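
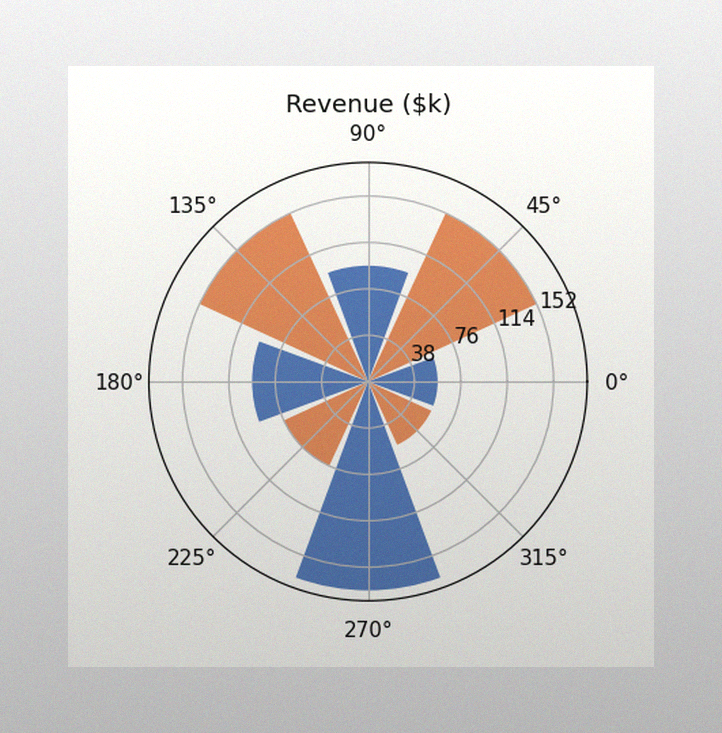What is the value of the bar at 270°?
$171k

The image has some photo noise and uneven lighting. The bar at 270° reaches $171k on the radial axis.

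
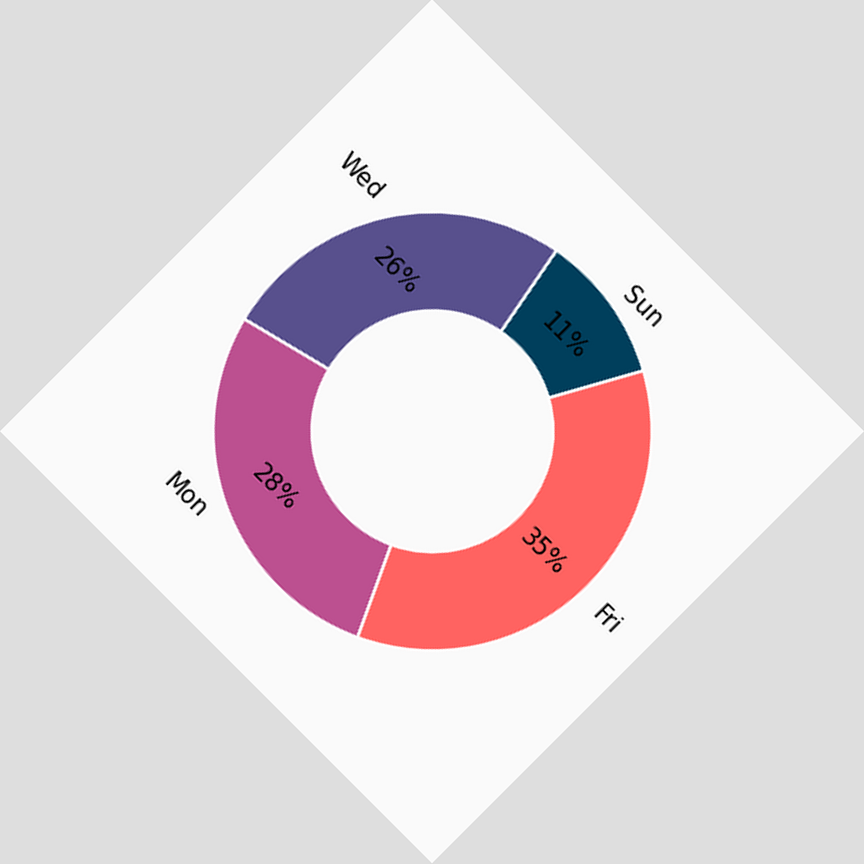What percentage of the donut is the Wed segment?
26%

The chart is tilted about 45° clockwise. The Wed segment takes up 26% of the ring.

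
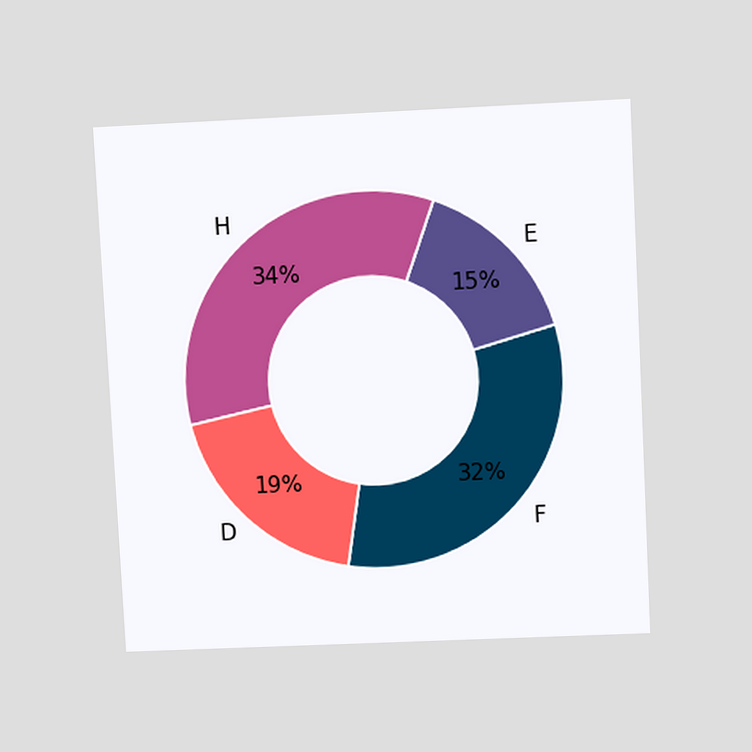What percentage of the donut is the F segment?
The chart is tilted about 3° counter-clockwise and viewed slightly from above. The F segment takes up 32% of the ring.

32%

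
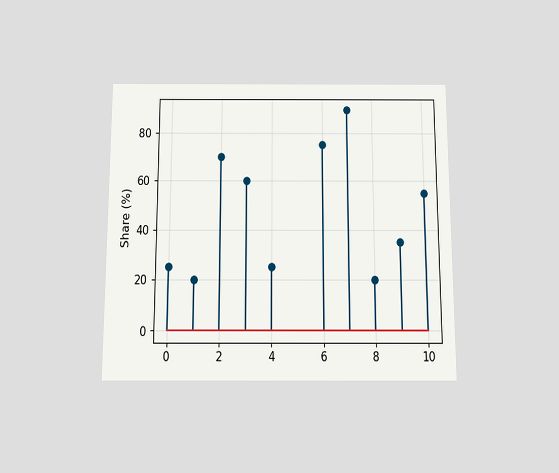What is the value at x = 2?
70%

The chart is viewed slightly from below. The stem at x=2 reaches 70%.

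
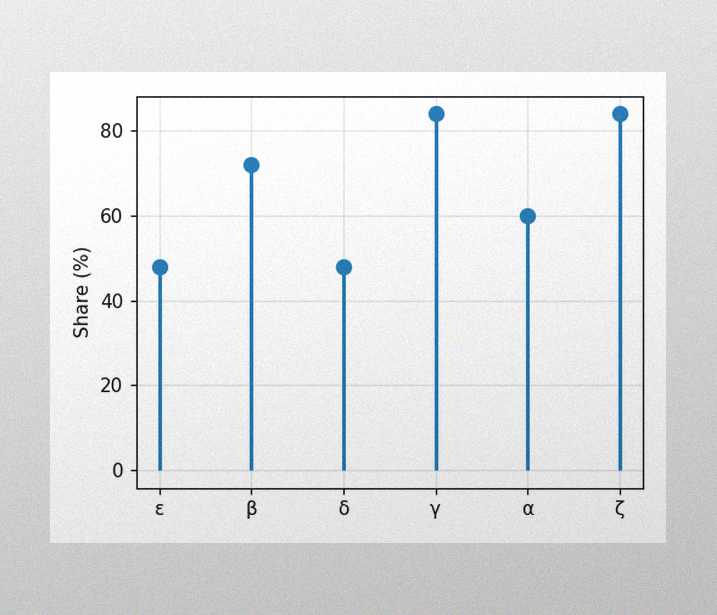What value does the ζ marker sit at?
The image has some photo noise and uneven lighting. The ζ marker sits at 84%.

84%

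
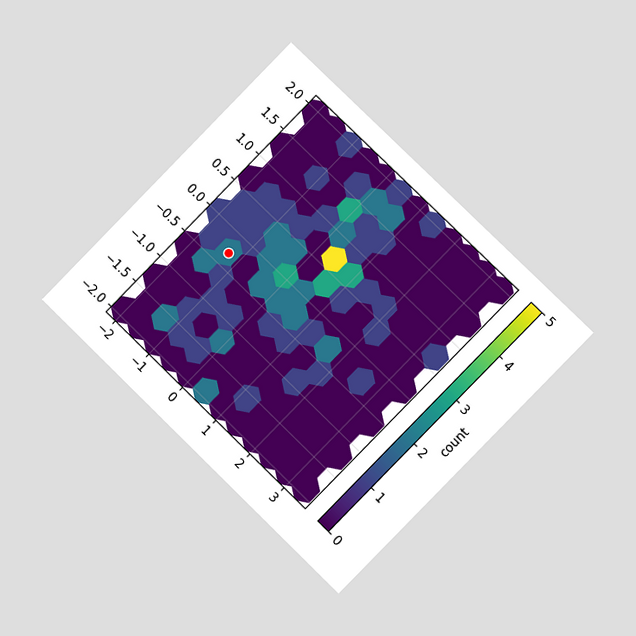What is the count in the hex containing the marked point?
The chart is tilted about 44° clockwise and viewed at a slight angle. The marked hex reads 2 on the colorbar.

2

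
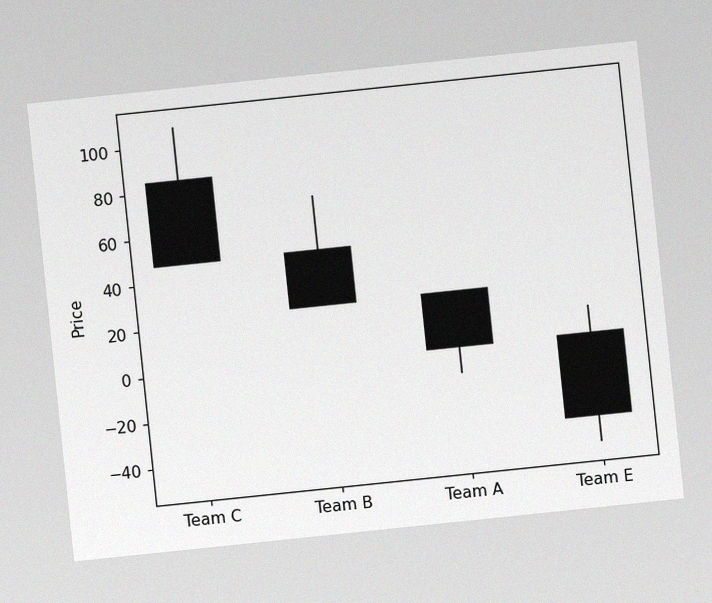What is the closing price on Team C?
48

The chart is tilted about 6° counter-clockwise, with some photo noise. The Team C candle closes at 48.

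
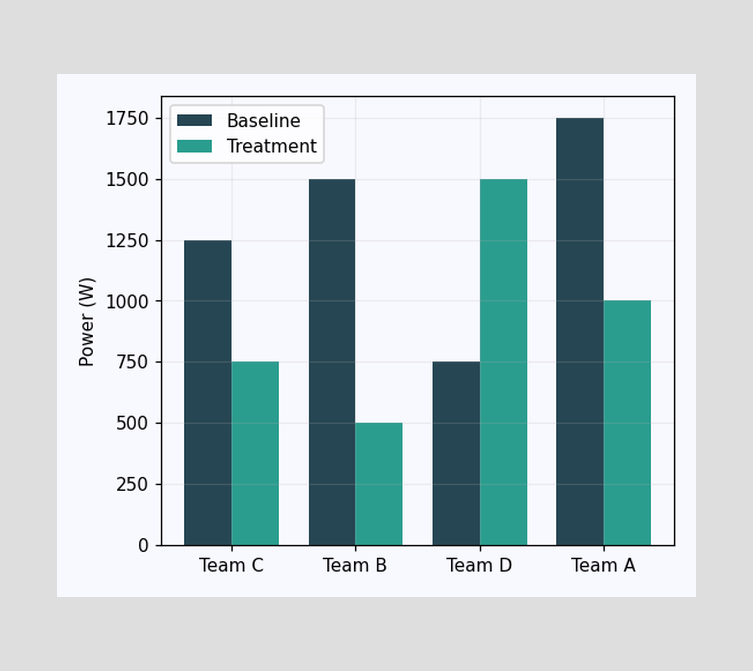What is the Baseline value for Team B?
The Baseline bar at Team B reaches 1500W on the y-axis.

1500W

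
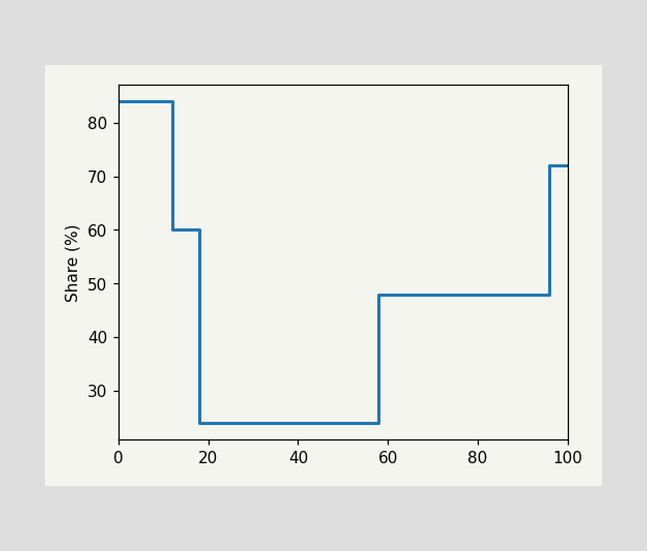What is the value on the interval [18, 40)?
On [18, 40) the step sits at 24%.

24%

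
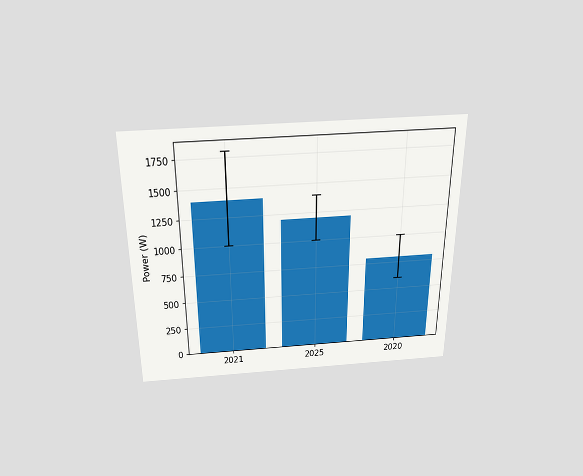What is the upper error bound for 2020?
1000W

The chart is viewed slightly from above. The 2020 bar's upper whisker reaches 1000W.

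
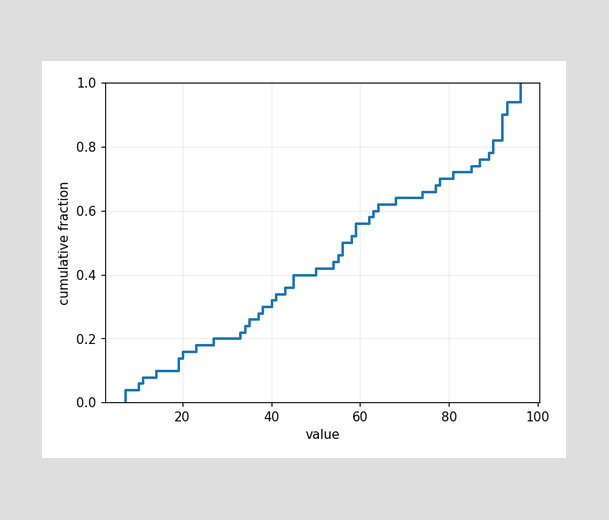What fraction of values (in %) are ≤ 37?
At x=37 the ECDF step is at 28%.

28%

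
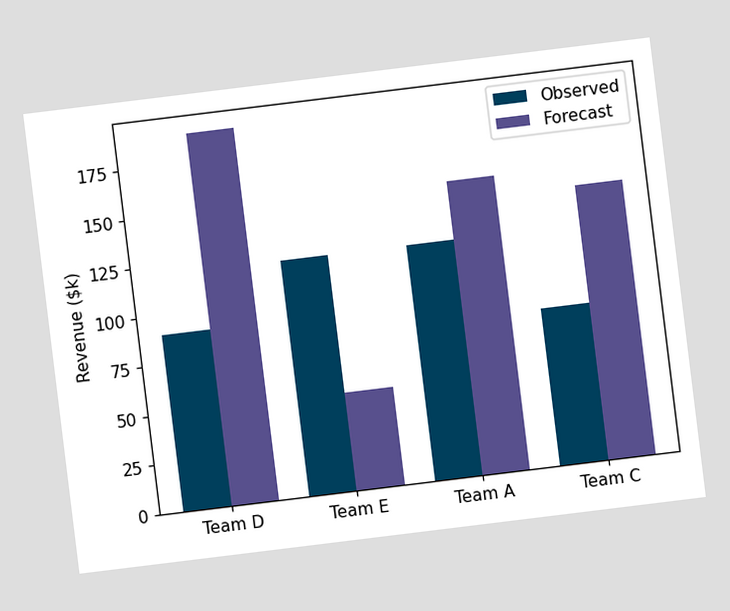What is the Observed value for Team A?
The chart is tilted about 7° counter-clockwise. The Observed bar at Team A reaches $120k on the y-axis.

$120k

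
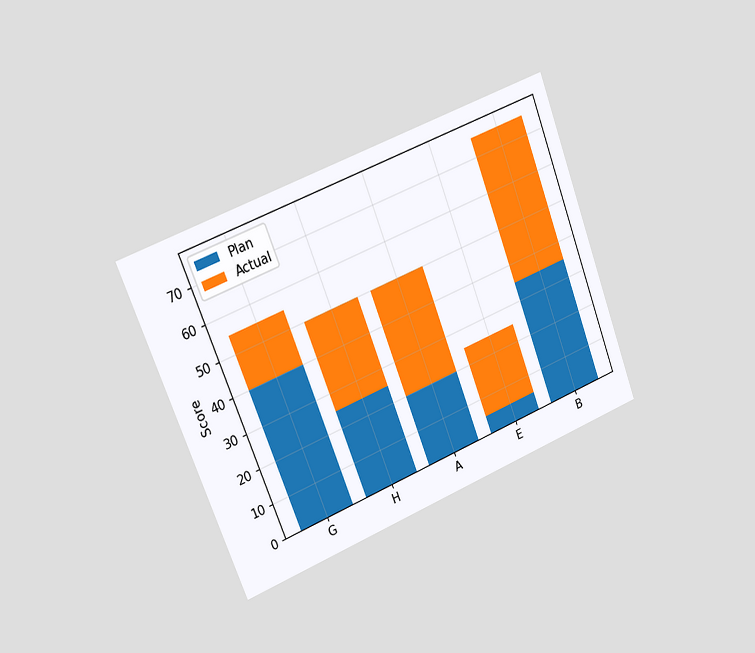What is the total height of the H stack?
50

The chart is tilted about 21° counter-clockwise and viewed slightly from the left. The H stack's top reaches 50 on the y-axis.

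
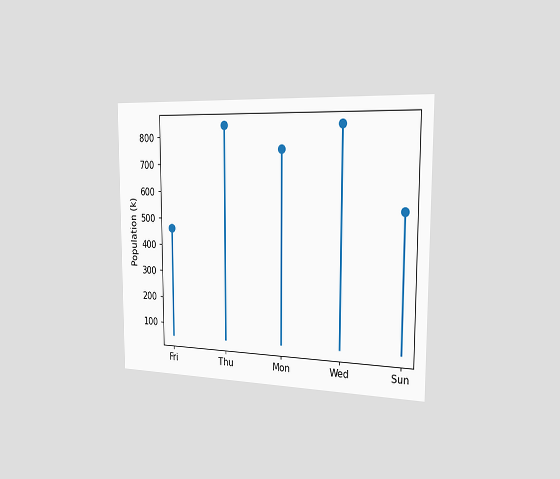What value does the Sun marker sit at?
The chart is viewed slightly from the right. The Sun marker sits at 546k.

546k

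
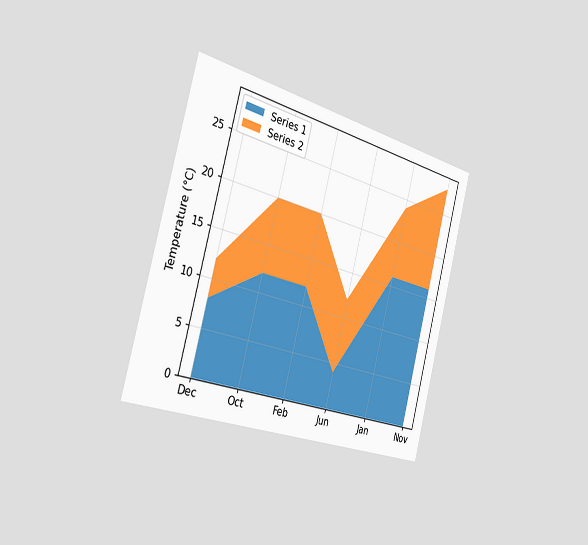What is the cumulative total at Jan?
24°C

The chart is tilted about 15° clockwise and viewed slightly from the left. The stacked total at Jan reaches 24°C.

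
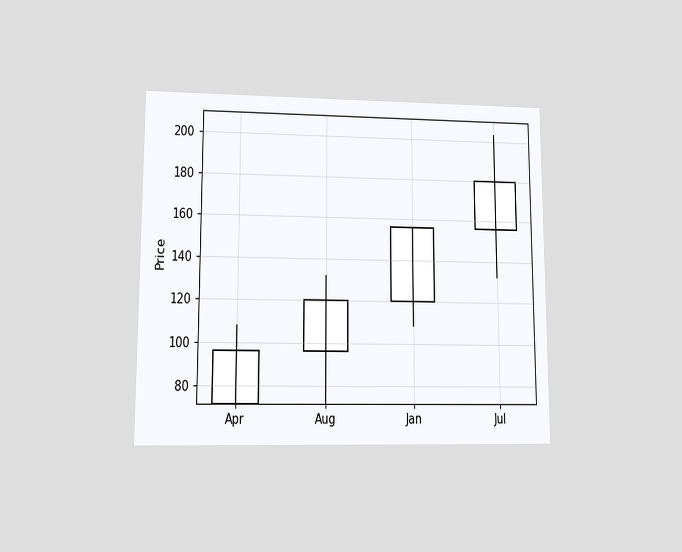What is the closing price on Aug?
The chart is viewed at a slight angle. The Aug candle closes at 120.

120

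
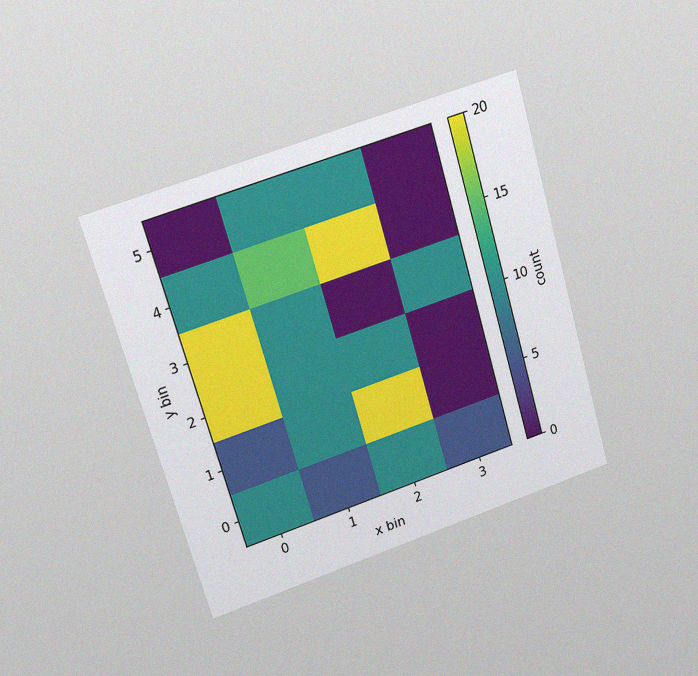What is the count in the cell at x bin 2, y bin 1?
The chart is tilted about 16° counter-clockwise and viewed at a slight angle, with some photo noise. Matching the cell (2, 1) against the colorbar gives 20.

20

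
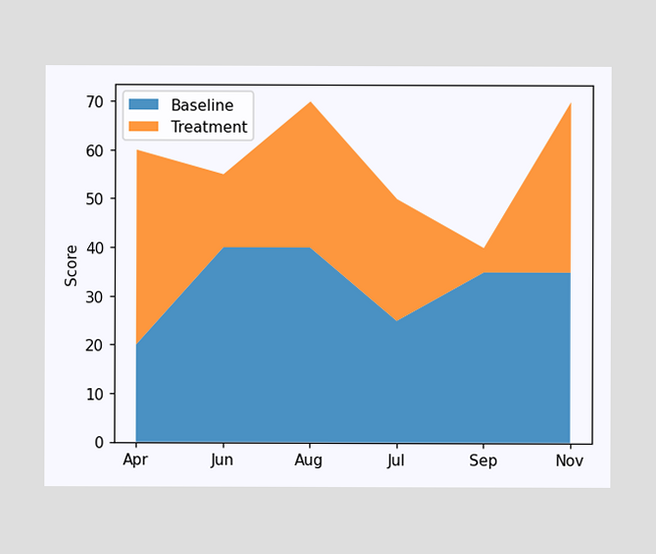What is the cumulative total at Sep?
40

The stacked total at Sep reaches 40.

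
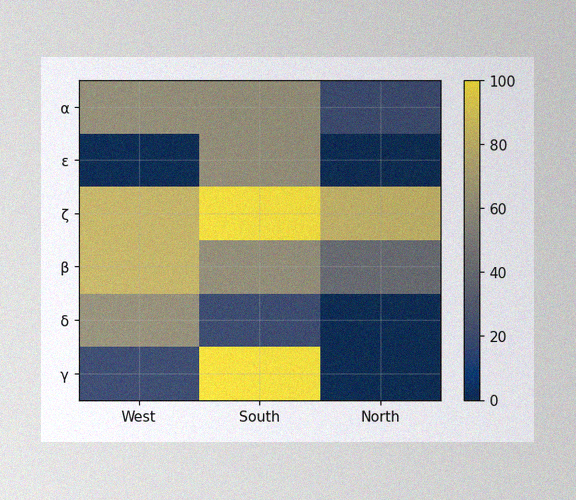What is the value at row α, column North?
20

The image has some photo noise and uneven lighting. Matching cell (α, North) against the colorbar gives 20.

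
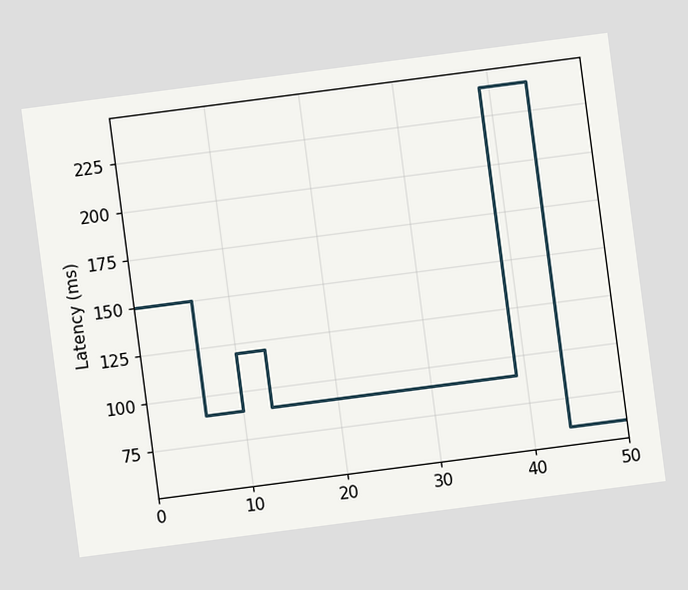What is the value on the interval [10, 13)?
The chart is tilted about 7° counter-clockwise. On [10, 13) the step sits at 120ms.

120ms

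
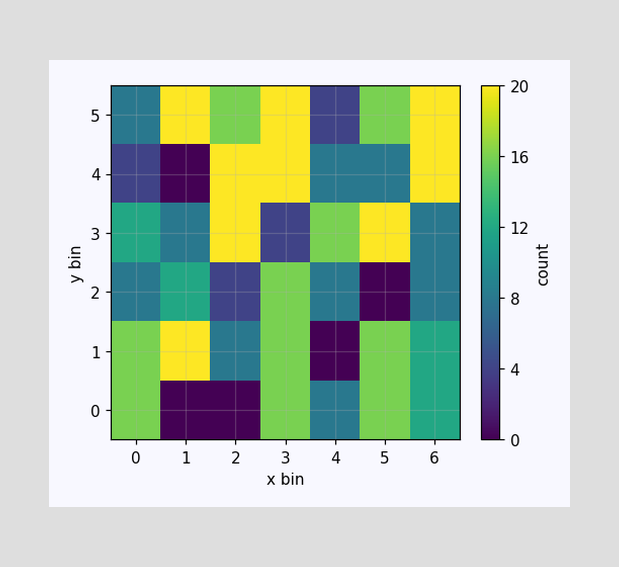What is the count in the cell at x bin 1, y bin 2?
Matching the cell (1, 2) against the colorbar gives 12.

12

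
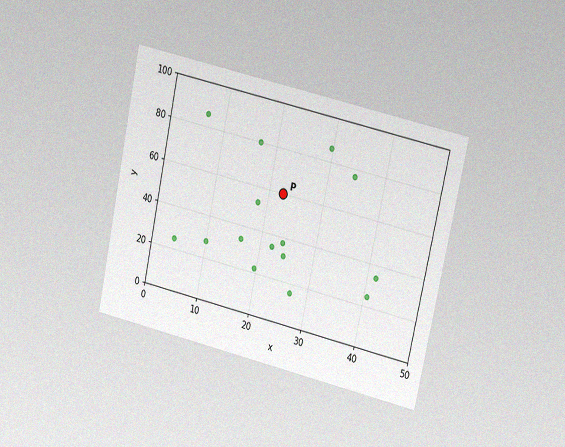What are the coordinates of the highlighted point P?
The chart is tilted about 12° clockwise and viewed at a slight angle, with some photo noise. Following the gridlines from P to each axis, P sits at (22.5, 60).

(22.5, 60)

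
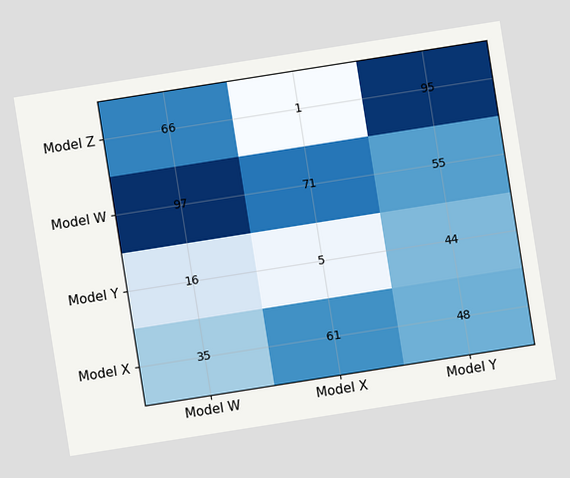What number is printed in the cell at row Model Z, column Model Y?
The chart is tilted about 9° counter-clockwise. The (Model Z, Model Y) cell reads 95.

95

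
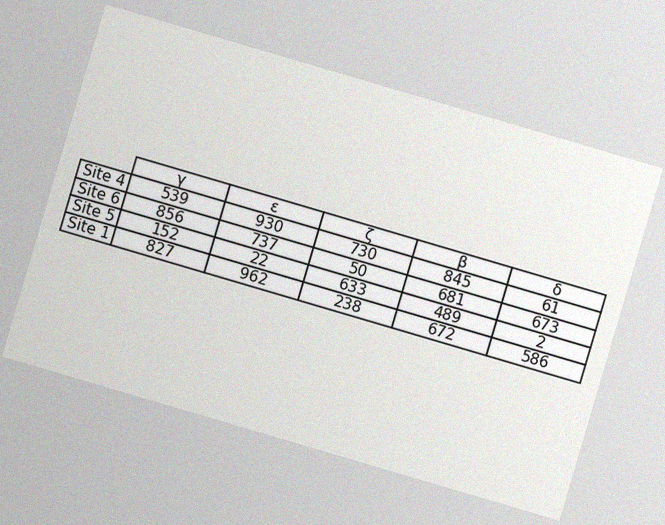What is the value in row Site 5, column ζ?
The chart is tilted about 16° clockwise, with some photo noise. The (Site 5, ζ) cell reads 633.

633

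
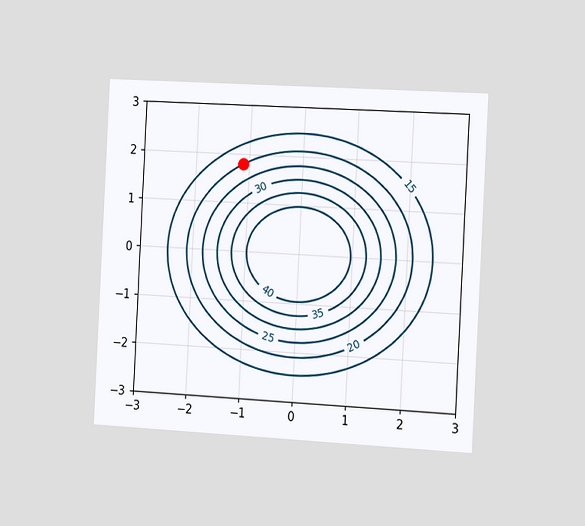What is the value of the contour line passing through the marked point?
The chart is tilted about 3° clockwise and viewed slightly from the right. The marked point sits on the contour labelled 20.

20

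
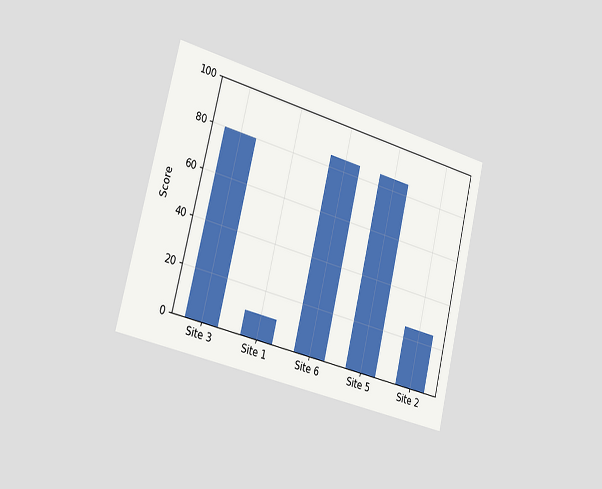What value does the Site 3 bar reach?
The chart is tilted about 14° clockwise and viewed slightly from the left. Reading along the chart's y-axis, the Site 3 bar reaches 80.

80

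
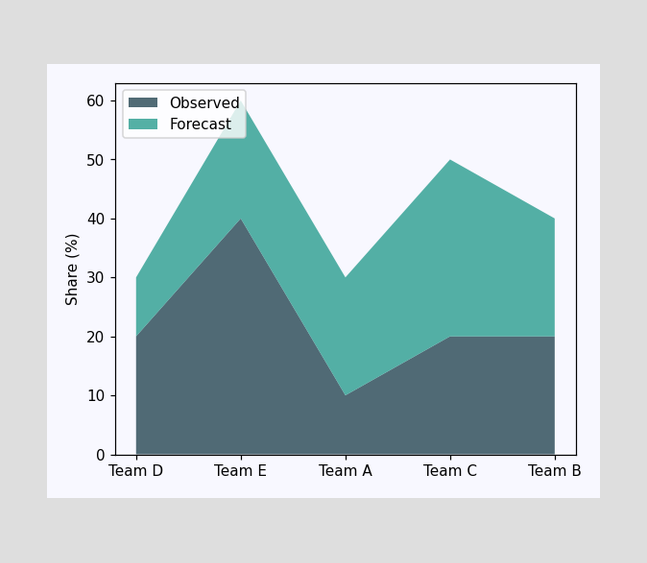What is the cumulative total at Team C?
The stacked total at Team C reaches 50%.

50%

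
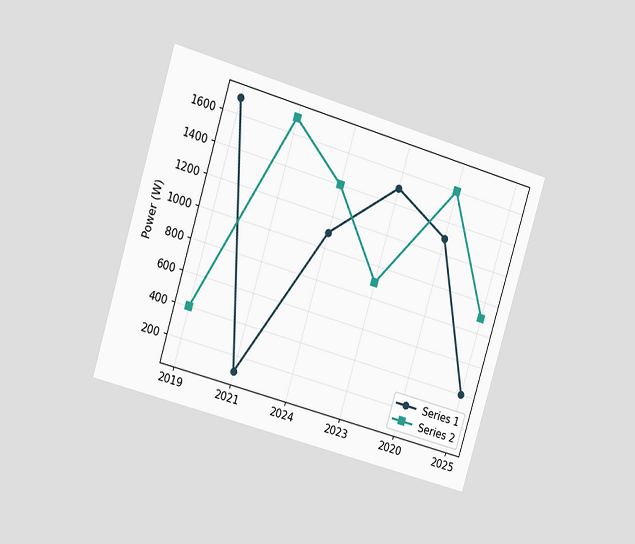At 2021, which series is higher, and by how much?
The chart is tilted about 17° clockwise and viewed slightly from the left. At 2021, Series 2 sits above the other line by 1600W.

Series 2, by 1600W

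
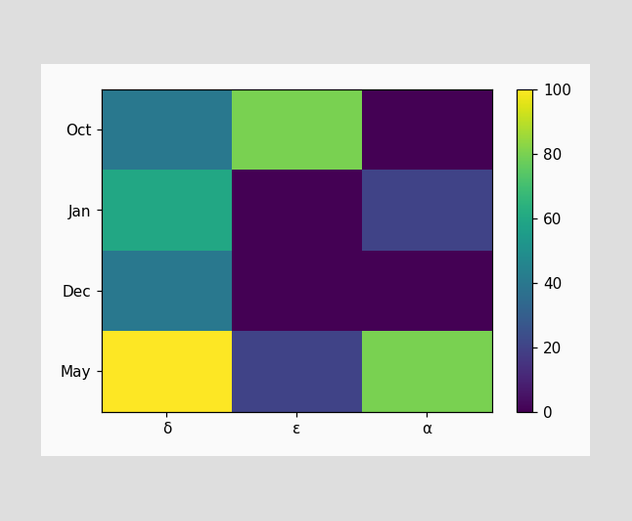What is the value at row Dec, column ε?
Matching cell (Dec, ε) against the colorbar gives 0.

0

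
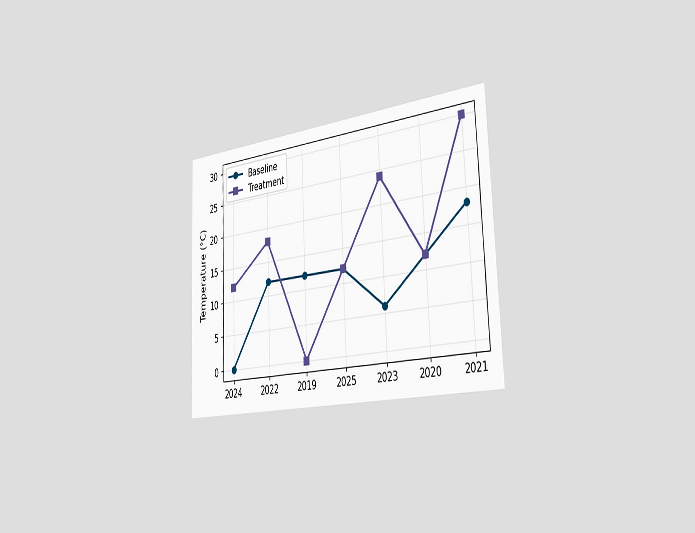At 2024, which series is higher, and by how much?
The chart is tilted about 2° counter-clockwise and viewed slightly from the right. At 2024, Treatment sits above the other line by 12°C.

Treatment, by 12°C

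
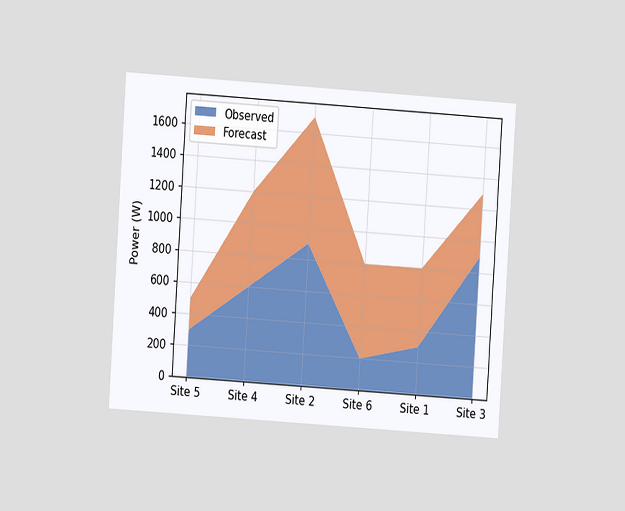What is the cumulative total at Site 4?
The chart is tilted about 4° clockwise and viewed at a slight angle. The stacked total at Site 4 reaches 1200W.

1200W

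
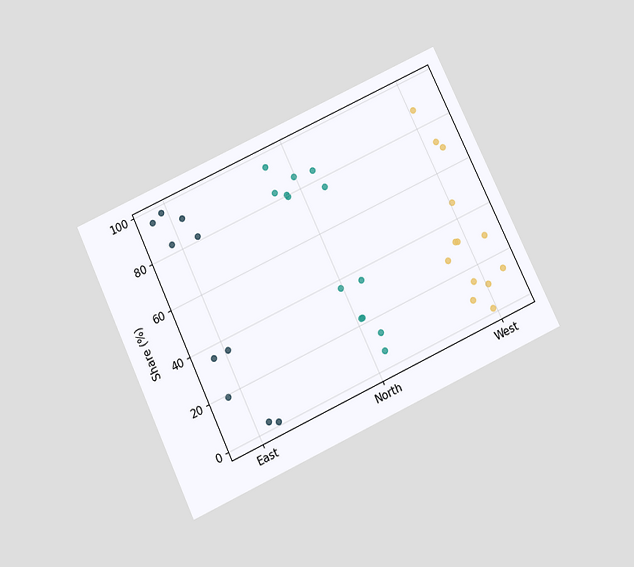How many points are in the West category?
13

The chart is tilted about 25° counter-clockwise and viewed slightly from below. Counting the markers in the West column gives 13.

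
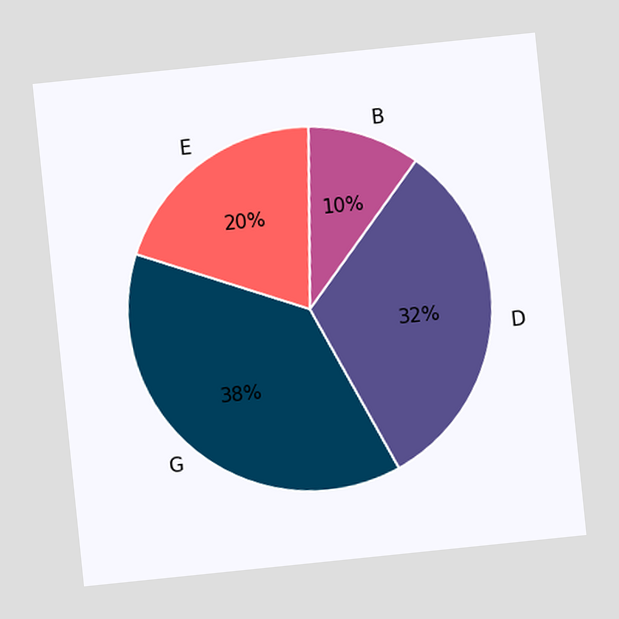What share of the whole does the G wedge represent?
The chart is tilted about 6° counter-clockwise. The G slice takes up 38% of the pie.

38%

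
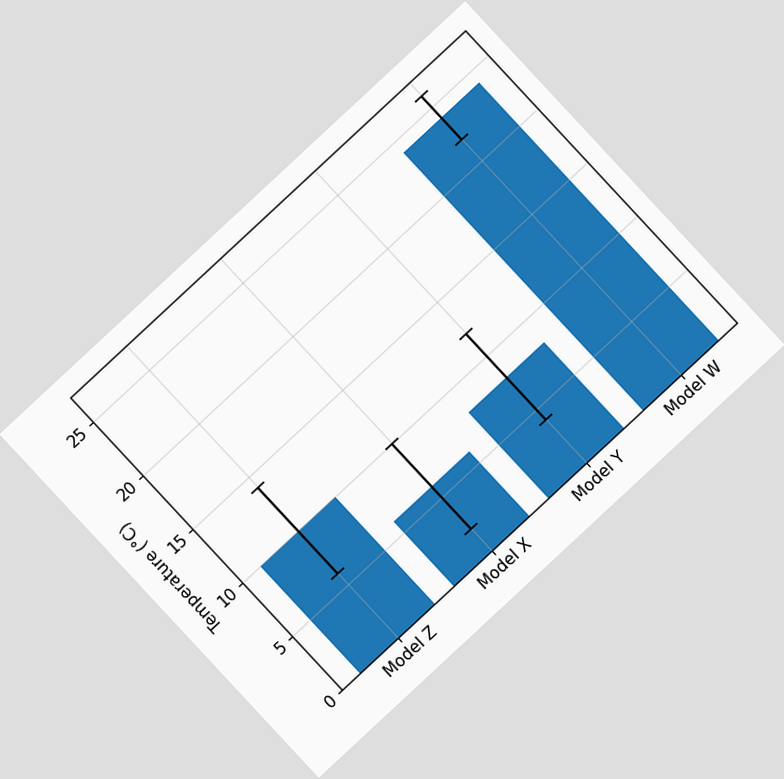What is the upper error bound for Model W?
The chart is tilted about 43° counter-clockwise. The Model W bar's upper whisker reaches 26°C.

26°C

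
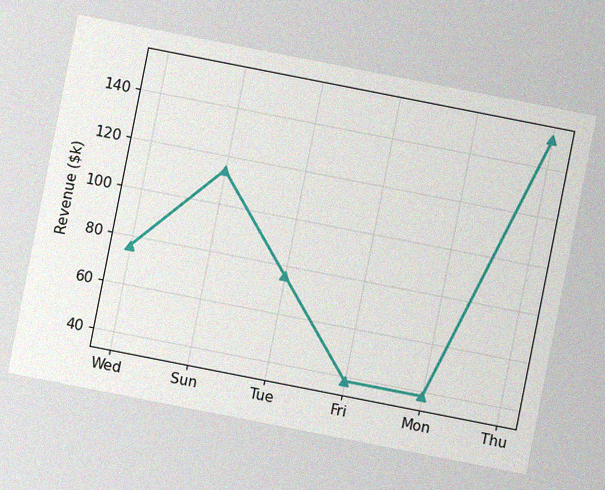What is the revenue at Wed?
The chart is tilted about 11° clockwise, with some photo noise. At Wed, the line is at $76k.

$76k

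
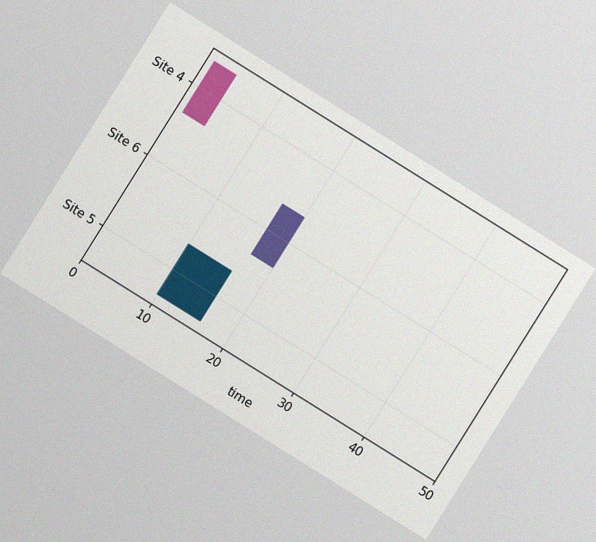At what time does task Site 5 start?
The chart is tilted about 32° clockwise, with some photo noise. The Site 5 bar begins at t=10.

10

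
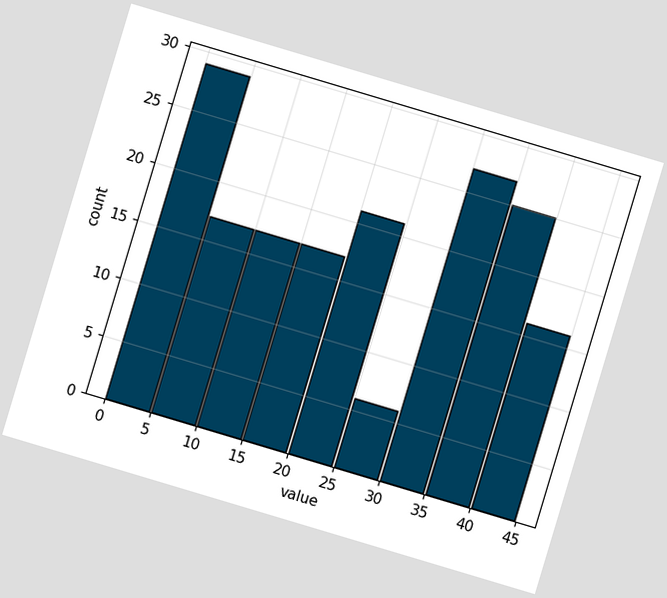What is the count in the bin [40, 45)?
16

The chart is tilted about 17° clockwise. The [40, 45) bin has height 16.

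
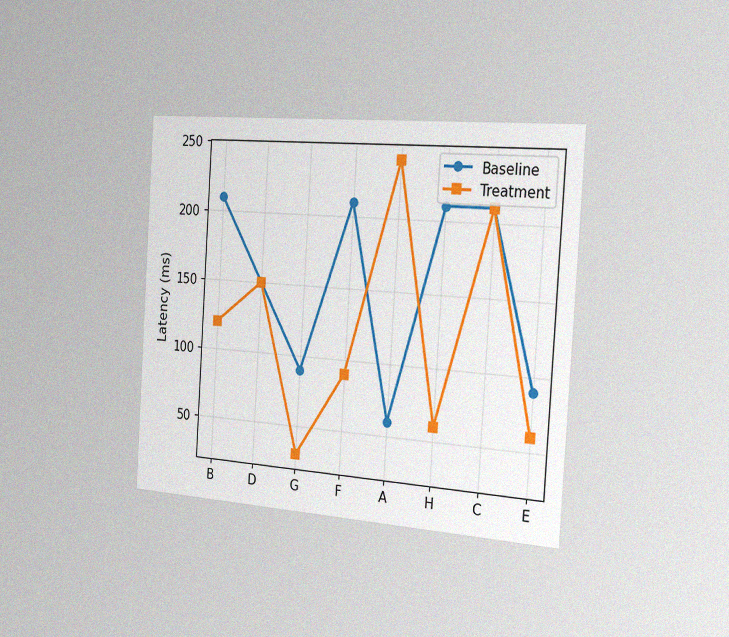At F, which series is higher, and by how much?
The chart is tilted about 4° clockwise and viewed slightly from the right, with some photo noise. At F, Baseline sits above the other line by 120ms.

Baseline, by 120ms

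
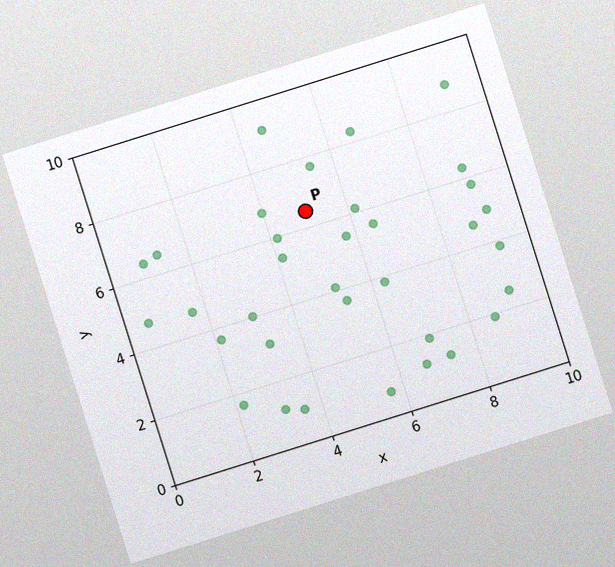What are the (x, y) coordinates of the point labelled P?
The chart is tilted about 17° counter-clockwise, with some photo noise. Following the gridlines from P to each axis, P sits at (5, 6.5).

(5, 6.5)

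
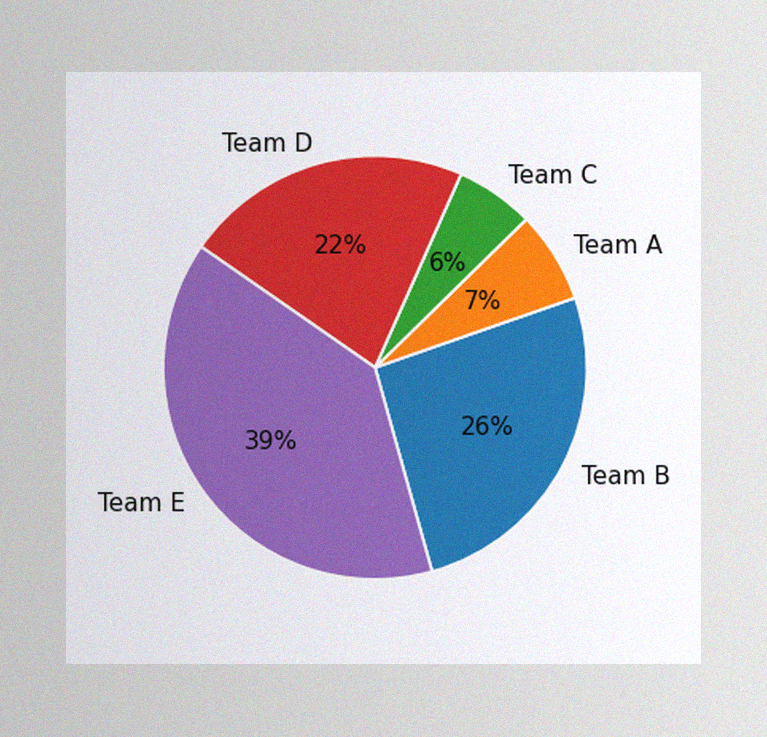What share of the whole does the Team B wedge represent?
The image has some photo noise and uneven lighting. The Team B slice takes up 26% of the pie.

26%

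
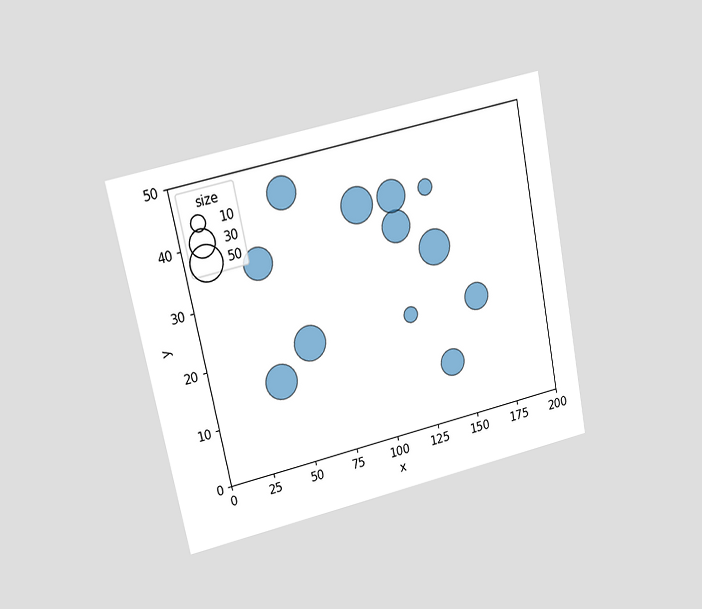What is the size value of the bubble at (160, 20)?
30

The chart is tilted about 11° counter-clockwise and viewed at a slight angle. Matching the bubble at (160, 20) against the size legend gives 30.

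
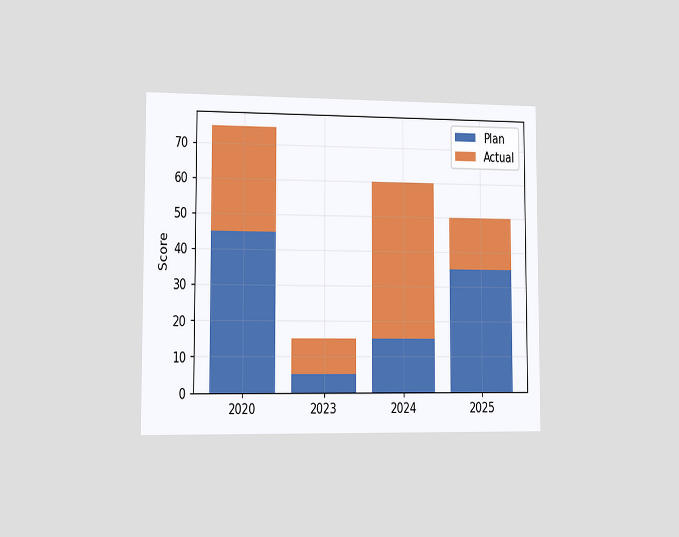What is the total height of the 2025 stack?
The chart is viewed slightly from the left. The 2025 stack's top reaches 50 on the y-axis.

50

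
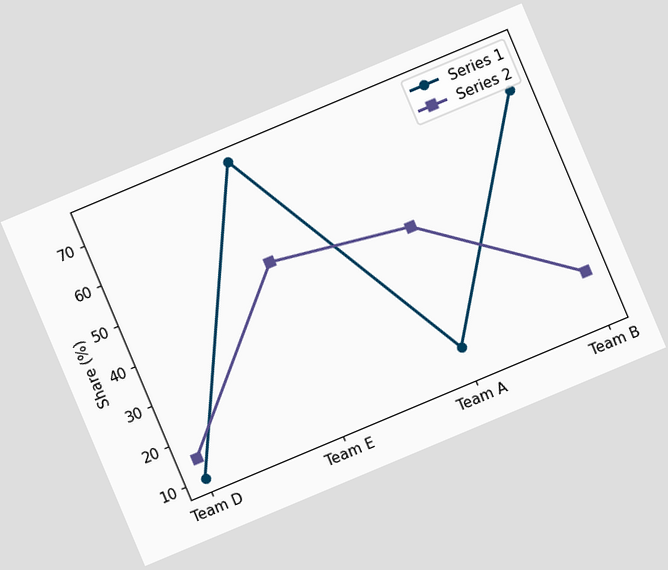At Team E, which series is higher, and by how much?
The chart is tilted about 23° counter-clockwise. At Team E, Series 1 sits above the other line by 25%.

Series 1, by 25%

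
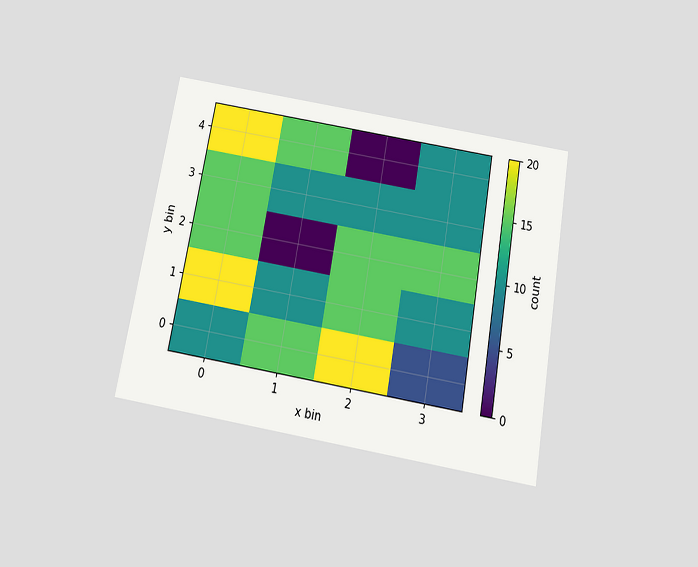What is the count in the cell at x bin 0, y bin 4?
The chart is tilted about 10° clockwise and viewed slightly from below. Matching the cell (0, 4) against the colorbar gives 20.

20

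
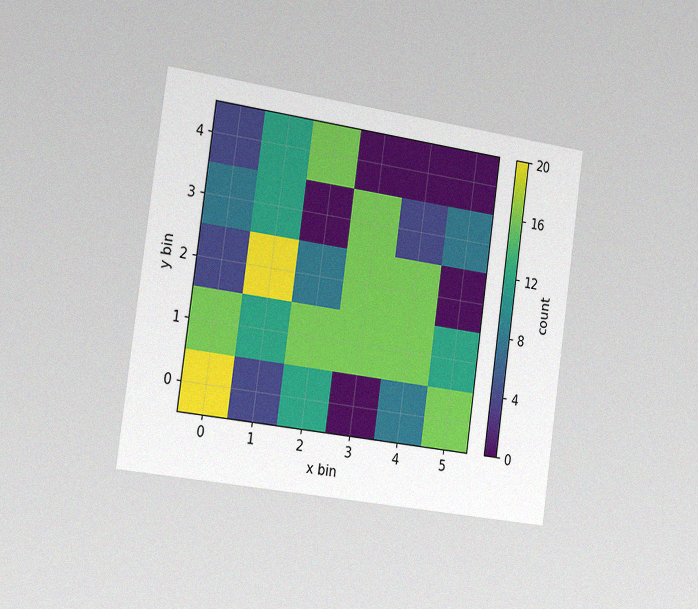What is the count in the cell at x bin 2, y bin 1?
The chart is tilted about 8° clockwise and viewed slightly from the left, with some photo noise. Matching the cell (2, 1) against the colorbar gives 16.

16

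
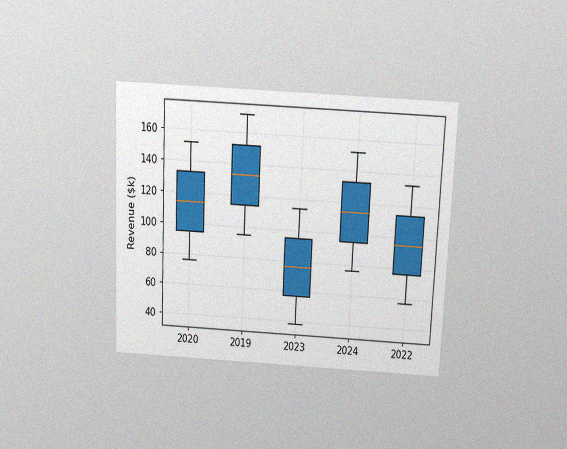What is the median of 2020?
The chart is tilted about 3° clockwise and viewed slightly from above, with some photo noise. The median line in the 2020 box sits at $114k.

$114k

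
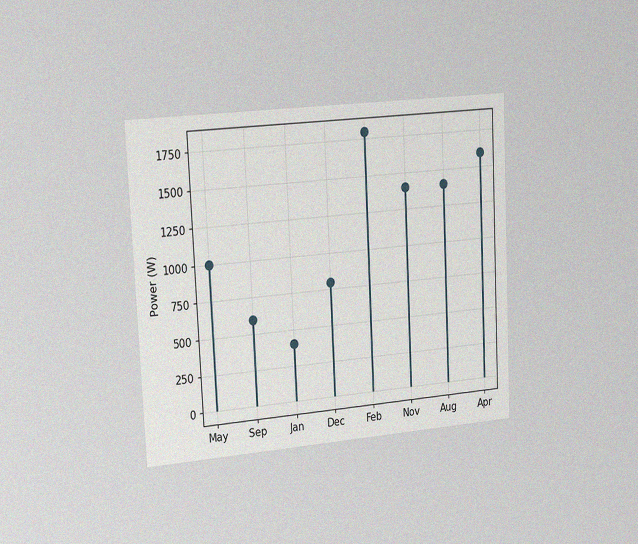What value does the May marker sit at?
1000W

The chart is tilted about 3° counter-clockwise and viewed slightly from the left, with some photo noise. The May marker sits at 1000W.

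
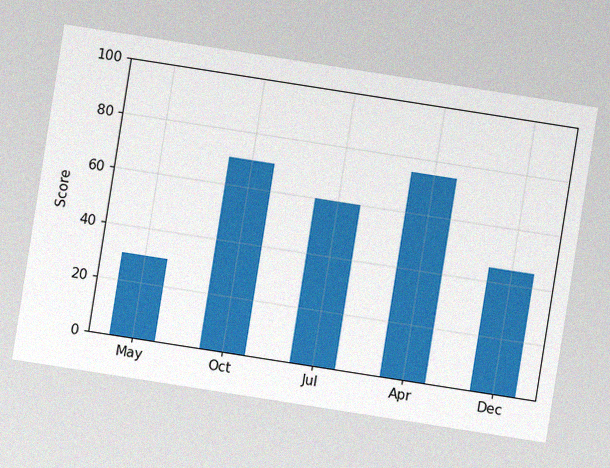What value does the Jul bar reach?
The chart is tilted about 9° clockwise, with some photo noise. Reading along the chart's y-axis, the Jul bar reaches 60.

60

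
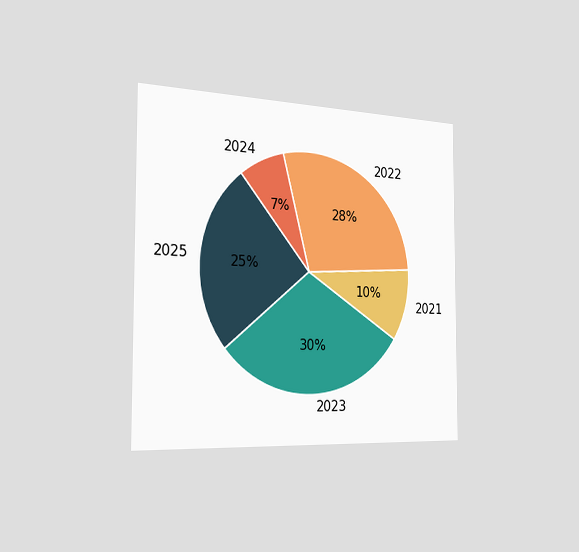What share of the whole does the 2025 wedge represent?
The chart is viewed slightly from the left. The 2025 slice takes up 25% of the pie.

25%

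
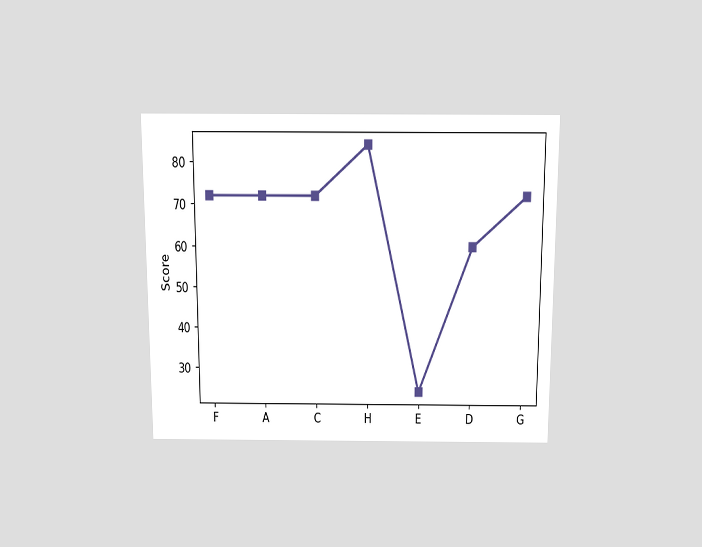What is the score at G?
72

The chart is viewed slightly from above. At G, the line is at 72.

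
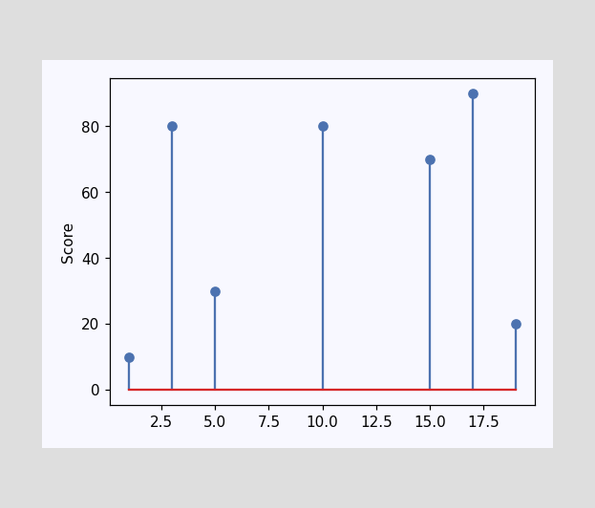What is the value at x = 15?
70

The stem at x=15 reaches 70.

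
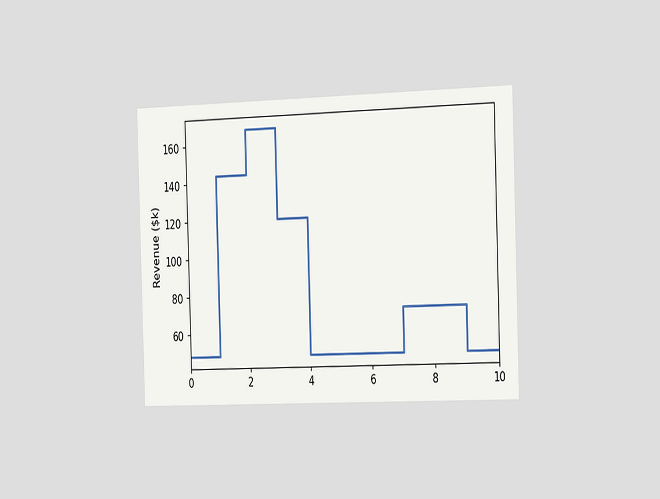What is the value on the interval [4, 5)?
$48k

The chart is viewed slightly from the right. On [4, 5) the step sits at $48k.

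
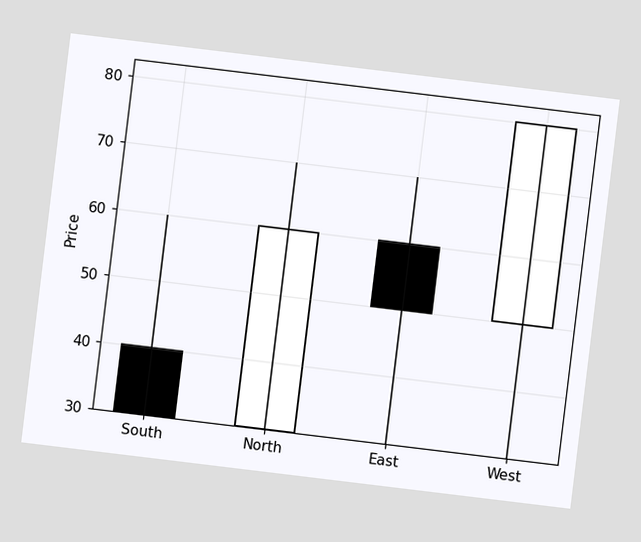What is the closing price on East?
50

The chart is tilted about 7° clockwise. The East candle closes at 50.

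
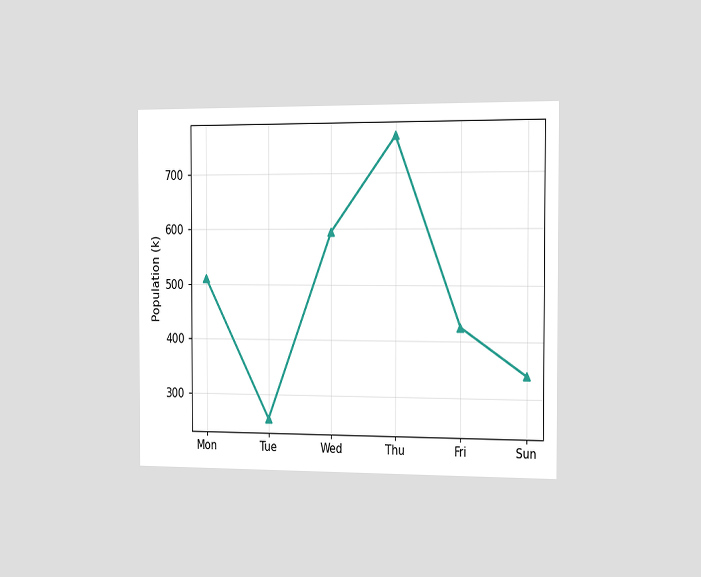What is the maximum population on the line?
The chart is viewed slightly from the right. The highest point is at Thu, and reading across to the y-axis gives 765k.

765k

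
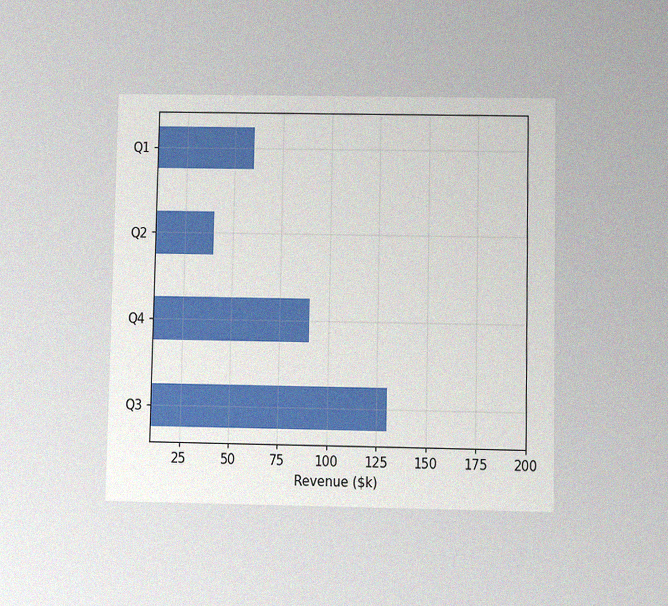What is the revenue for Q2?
The chart is viewed slightly from below, with some photo noise. Reading along the chart's x-axis, the Q2 bar reaches $40k.

$40k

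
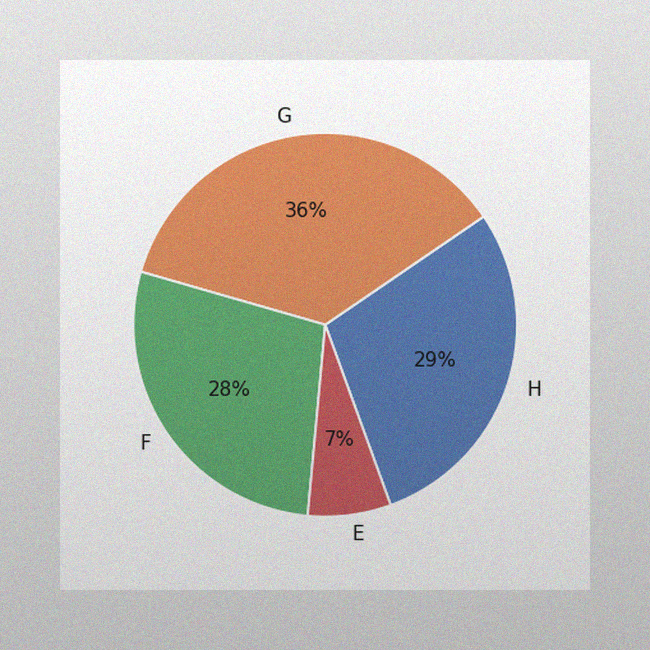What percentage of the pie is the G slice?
The image has some photo noise and uneven lighting. The G slice takes up 36% of the pie.

36%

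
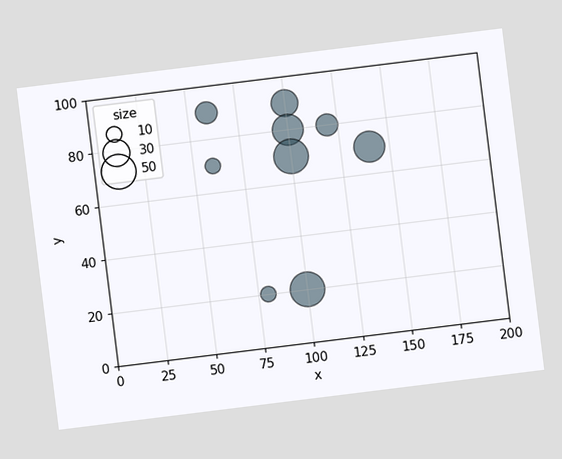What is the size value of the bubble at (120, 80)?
The chart is tilted about 7° counter-clockwise. Matching the bubble at (120, 80) against the size legend gives 20.

20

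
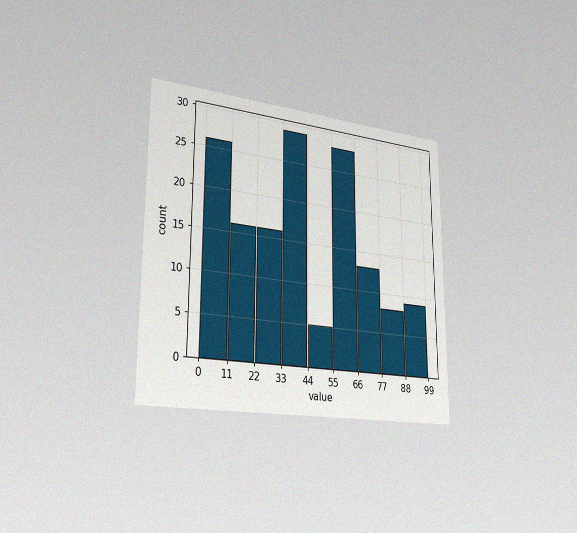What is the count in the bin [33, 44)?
29

The chart is viewed slightly from the left, with some photo noise. The [33, 44) bin has height 29.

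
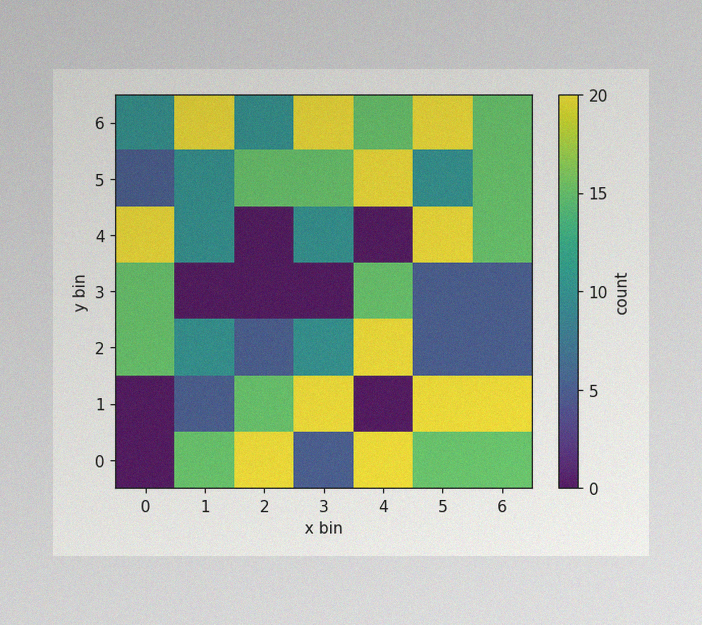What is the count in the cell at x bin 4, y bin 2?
20

The image has some photo noise and uneven lighting. Matching the cell (4, 2) against the colorbar gives 20.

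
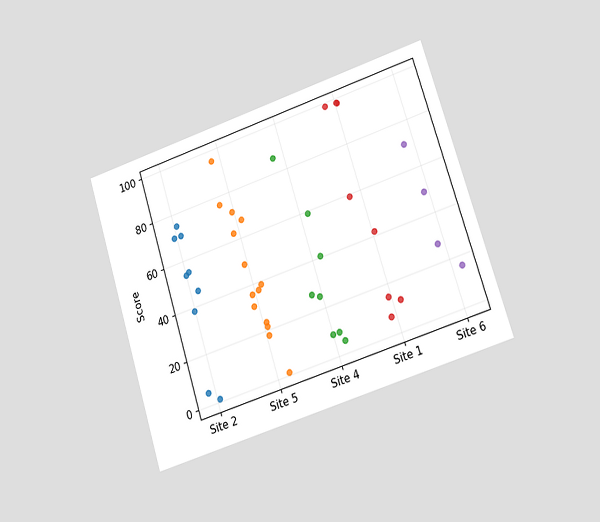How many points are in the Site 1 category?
8

The chart is tilted about 17° counter-clockwise and viewed at a slight angle. Counting the markers in the Site 1 column gives 8.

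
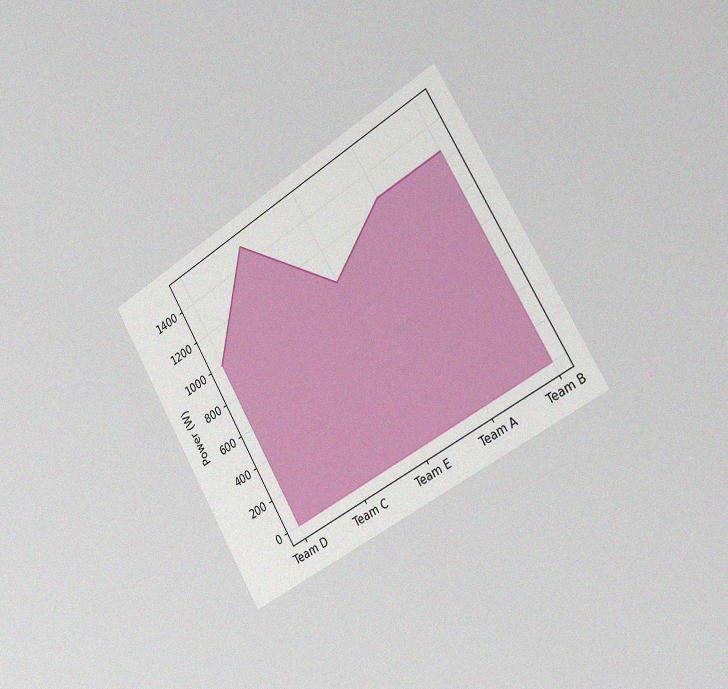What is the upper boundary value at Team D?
The chart is tilted about 31° counter-clockwise and viewed slightly from the right, with some photo noise. At Team D the upper boundary is at 1000W.

1000W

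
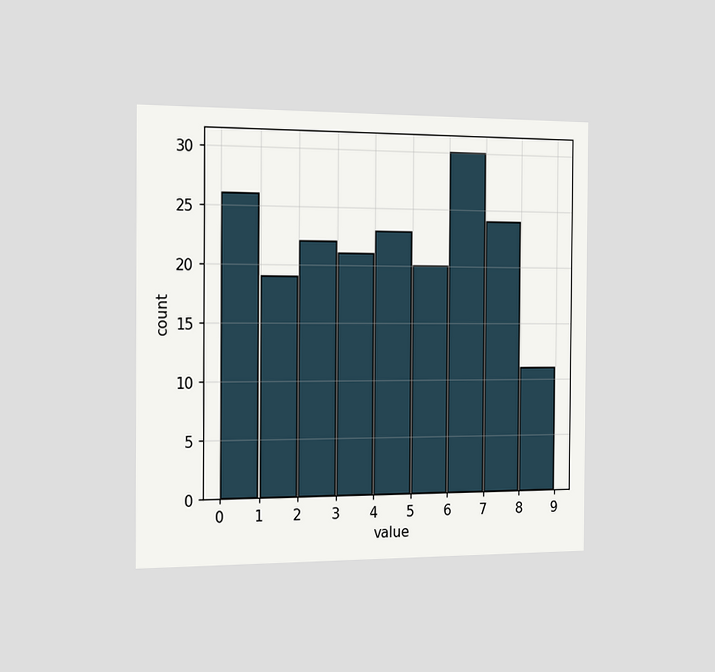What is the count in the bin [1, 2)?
19

The chart is viewed slightly from the left. The [1, 2) bin has height 19.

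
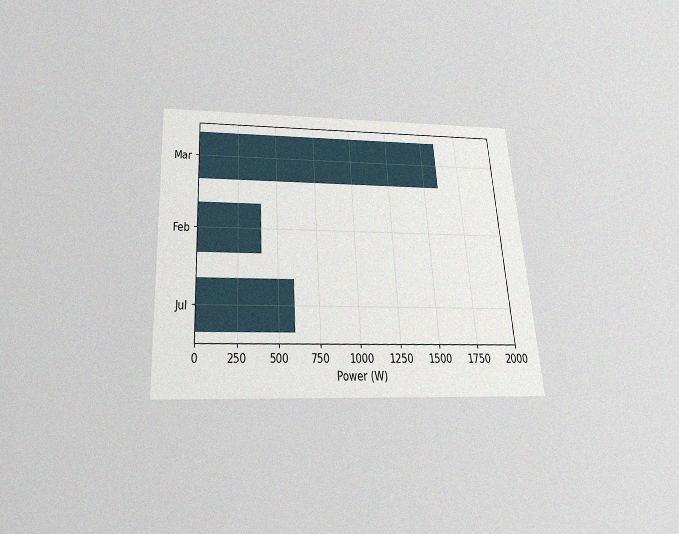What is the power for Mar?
1600W

The chart is tilted about 4° counter-clockwise and viewed slightly from below, with some photo noise. Reading along the chart's x-axis, the Mar bar reaches 1600W.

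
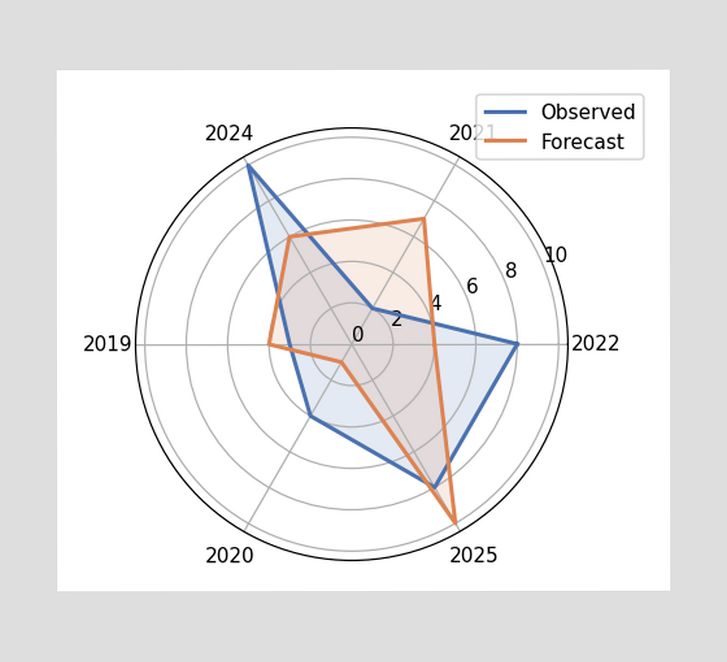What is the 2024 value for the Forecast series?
On the 2024 axis, Forecast reaches 6.

6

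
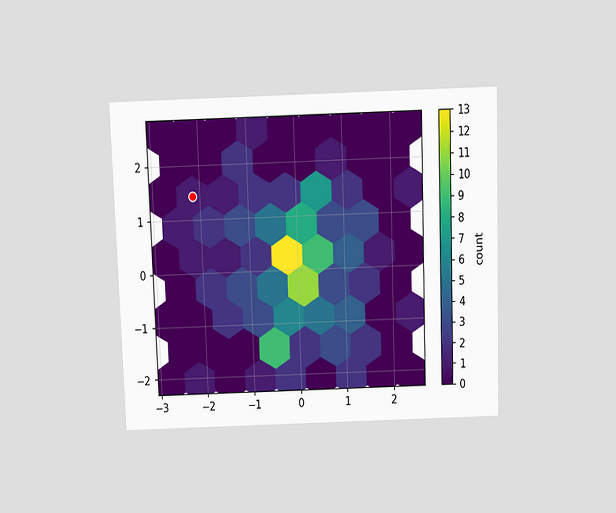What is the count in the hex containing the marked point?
1

The chart is viewed slightly from above. The marked hex reads 1 on the colorbar.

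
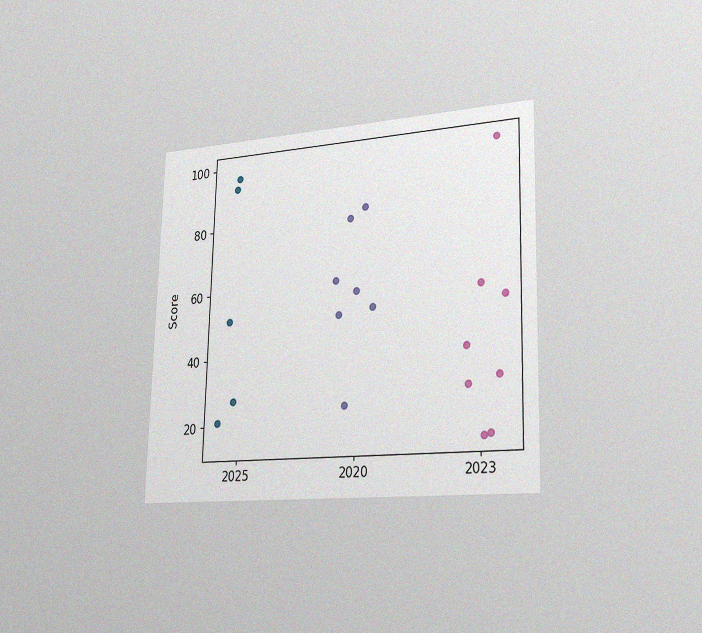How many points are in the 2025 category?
The chart is viewed slightly from the right, with some photo noise. Counting the markers in the 2025 column gives 5.

5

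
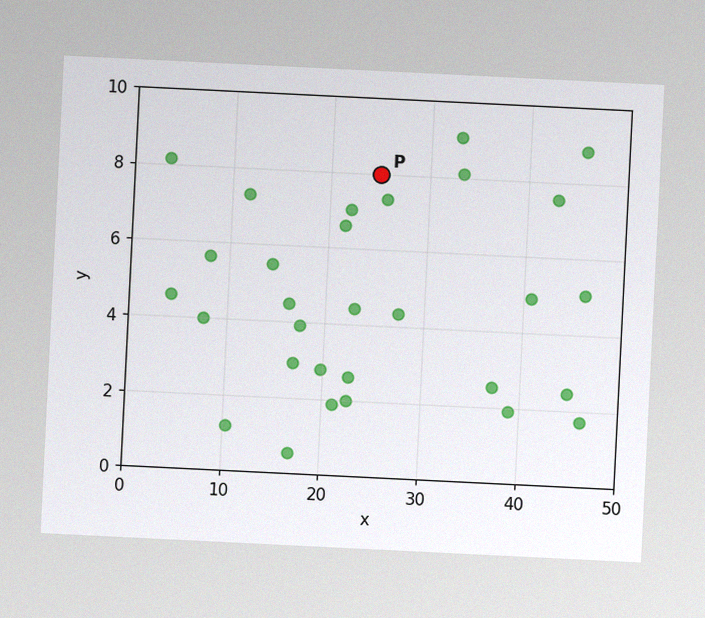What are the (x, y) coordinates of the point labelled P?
The chart is tilted about 3° clockwise, with some photo noise. Following the gridlines from P to each axis, P sits at (25, 8).

(25, 8)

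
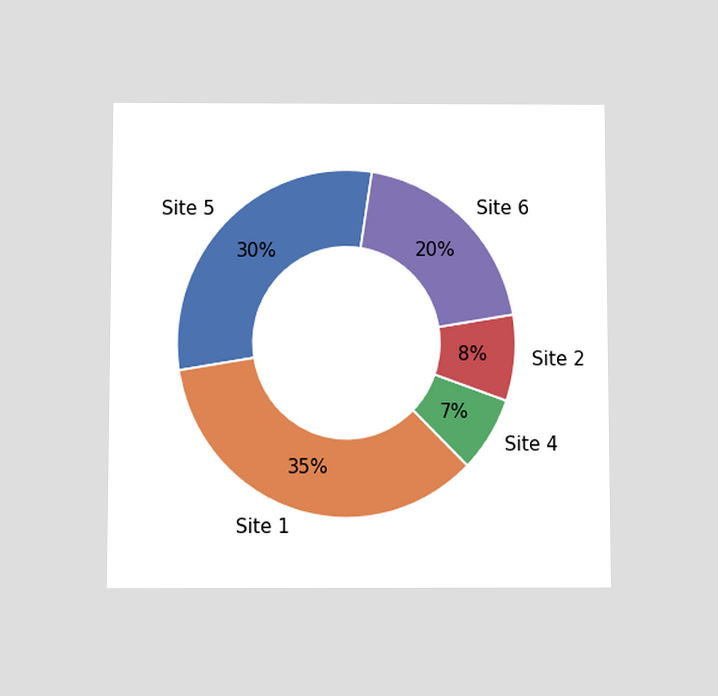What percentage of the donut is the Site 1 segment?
35%

The chart is viewed slightly from below. The Site 1 segment takes up 35% of the ring.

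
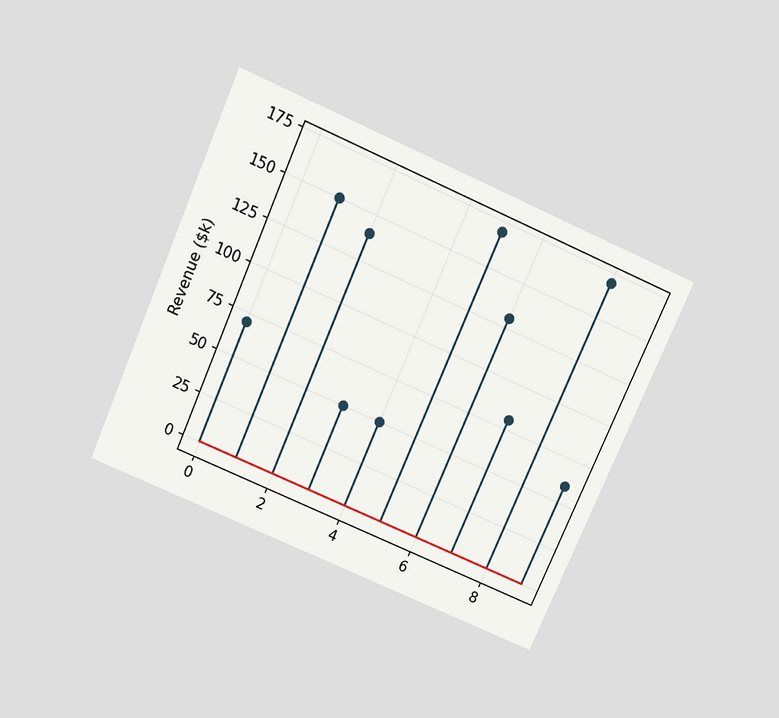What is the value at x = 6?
$130k

The chart is tilted about 24° clockwise and viewed slightly from above. The stem at x=6 reaches $130k.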